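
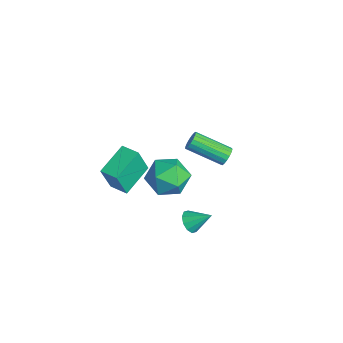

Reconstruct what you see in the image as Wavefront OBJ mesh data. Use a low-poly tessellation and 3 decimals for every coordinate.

v -0.067 1.626 0.63
v 0.287 1.613 1.038
v -0.76 0.142 1.898
v -1.113 0.154 1.49
v 0.109 1.784 1.115
v -0.938 0.313 1.975
v -0.108 1.919 1.081
v -1.155 0.448 1.941
v -0.317 1.987 0.944
v -1.363 0.516 1.804
v -0.467 1.972 0.734
v -1.514 0.501 1.595
v -0.527 1.878 0.501
v -1.573 0.406 1.361
v -0.48 1.725 0.297
v -1.527 0.254 1.158
v -0.339 1.55 0.17
v -1.386 0.079 1.03
v -0.136 1.393 0.148
v -1.182 -0.078 1.008
v 0.084 1.288 0.236
v -0.963 -0.183 1.096
v 0.269 1.261 0.414
v -0.778 -0.21 1.275
v 0.377 1.317 0.642
v -0.67 -0.154 1.503
v 0.383 1.444 0.867
v -0.664 -0.027 1.728
v 2.23 -1.695 2.638
v 3.014 -1.422 3.428
v 2.266 -3.458 3.212
v 3.05 -3.185 4.002
v 1.975 -2.801 4.104
v 1.952 -1.711 3.749
v 3.328 -3.169 2.891
v 3.305 -2.079 2.536
v 3.692 -2.332 3.584
v 2.856 -2.105 4.335
v 2.424 -2.775 2.305
v 1.588 -2.548 3.056
v 2.515 -1.28 -0.905
v 3.042 -1.64 -0.853
v 3.045 -0.4 -0.175
v 3.085 -1.405 -1.168
v 2.911 -1.122 -1.383
v 2.585 -0.9 -1.415
v 2.233 -0.823 -1.252
v 1.988 -0.921 -0.957
v 1.945 -1.156 -0.641
v 2.12 -1.438 -0.427
v 2.446 -1.661 -0.395
v 2.798 -1.738 -0.558
v -4.334 -1.719 -2.719
v -4.161 -2.285 -1.03
v -3.449 -1.181 -2.63
v -3.276 -1.747 -0.94
v -3.364 -3.213 -3.32
v -3.191 -3.779 -1.63
v -2.479 -2.675 -3.23
v -2.306 -3.241 -1.541
f 2 1 5
f 2 5 3
f 3 5 6
f 3 6 4
f 5 1 7
f 5 7 6
f 6 7 8
f 6 8 4
f 7 1 9
f 7 9 8
f 8 9 10
f 8 10 4
f 9 1 11
f 9 11 10
f 10 11 12
f 10 12 4
f 11 1 13
f 11 13 12
f 12 13 14
f 12 14 4
f 13 1 15
f 13 15 14
f 14 15 16
f 14 16 4
f 15 1 17
f 15 17 16
f 16 17 18
f 16 18 4
f 17 1 19
f 17 19 18
f 18 19 20
f 18 20 4
f 19 1 21
f 19 21 20
f 20 21 22
f 20 22 4
f 21 1 23
f 21 23 22
f 22 23 24
f 22 24 4
f 23 1 25
f 23 25 24
f 24 25 26
f 24 26 4
f 25 1 27
f 25 27 26
f 26 27 28
f 26 28 4
f 27 1 2
f 27 2 28
f 28 2 3
f 28 3 4
f 29 40 34
f 29 34 30
f 29 30 36
f 29 36 39
f 29 39 40
f 30 34 38
f 34 40 33
f 40 39 31
f 39 36 35
f 36 30 37
f 32 38 33
f 32 33 31
f 32 31 35
f 32 35 37
f 32 37 38
f 33 38 34
f 31 33 40
f 35 31 39
f 37 35 36
f 38 37 30
f 42 41 44
f 42 44 43
f 44 41 45
f 44 45 43
f 45 41 46
f 45 46 43
f 46 41 47
f 46 47 43
f 47 41 48
f 47 48 43
f 48 41 49
f 48 49 43
f 49 41 50
f 49 50 43
f 50 41 51
f 50 51 43
f 51 41 52
f 51 52 43
f 52 41 42
f 52 42 43
f 54 56 53
f 57 54 53
f 53 56 55
f 55 57 53
f 54 60 56
f 58 54 57
f 58 60 54
f 56 60 55
f 59 57 55
f 55 60 59
f 59 58 57
f 60 58 59



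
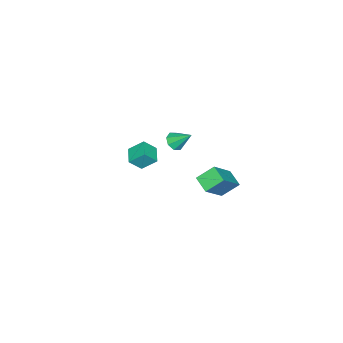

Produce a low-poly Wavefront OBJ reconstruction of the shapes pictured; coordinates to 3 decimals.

v -2.243 -4.084 -3.553
v -2.57 -3.285 -2.794
v -1.373 -3.506 -3.786
v -1.701 -2.707 -3.027
v -1.719 -4.573 -2.813
v -2.047 -3.774 -2.054
v -0.85 -3.995 -3.046
v -1.177 -3.196 -2.287
v 2.189 3.505 -0.169
v 1.741 2.692 0.204
v 1.567 4.18 0.556
v 1.119 3.368 0.929
v 3.561 3.352 1.151
v 3.113 2.54 1.524
v 2.939 4.028 1.876
v 2.491 3.215 2.249
v -0.294 -0.731 0.536
v 0.03 -1.072 0.925
v -0.346 0.231 1.424
v 0.3 -0.806 0.653
v 0.223 -0.496 0.312
v -0.157 -0.324 0.103
v -0.617 -0.39 0.147
v -0.888 -0.656 0.419
v -0.81 -0.966 0.76
v -0.43 -1.138 0.969
f 2 4 1
f 5 2 1
f 1 4 3
f 3 5 1
f 2 8 4
f 6 2 5
f 6 8 2
f 4 8 3
f 7 5 3
f 3 8 7
f 7 6 5
f 8 6 7
f 10 12 9
f 13 10 9
f 9 12 11
f 11 13 9
f 10 16 12
f 14 10 13
f 14 16 10
f 12 16 11
f 15 13 11
f 11 16 15
f 15 14 13
f 16 14 15
f 18 17 20
f 18 20 19
f 20 17 21
f 20 21 19
f 21 17 22
f 21 22 19
f 22 17 23
f 22 23 19
f 23 17 24
f 23 24 19
f 24 17 25
f 24 25 19
f 25 17 26
f 25 26 19
f 26 17 18
f 26 18 19



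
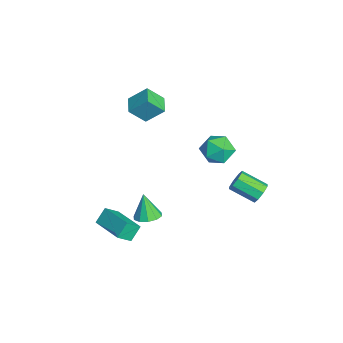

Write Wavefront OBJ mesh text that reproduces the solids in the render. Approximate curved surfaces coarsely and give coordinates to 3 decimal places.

v 3.426 4.048 0.073
v 3.927 4.094 0.588
v 3.254 2.738 1.363
v 2.754 2.692 0.847
v 3.475 4.386 0.707
v 2.802 3.03 1.481
v 2.994 4.48 0.454
v 2.322 3.124 1.228
v 2.767 4.321 -0.022
v 2.094 2.965 0.752
v 2.926 4.002 -0.443
v 2.253 2.646 0.332
v 3.378 3.71 -0.561
v 2.705 2.354 0.213
v 3.858 3.616 -0.308
v 3.186 2.26 0.466
v 4.086 3.775 0.168
v 3.413 2.419 0.942
v 0.782 -3.793 -3.192
v 1.136 -4.597 -2.435
v 2.67 -2.714 -2.927
v 3.024 -3.519 -2.17
v 1.236 -4.381 -4.03
v 1.59 -5.186 -3.273
v 3.124 -3.303 -3.765
v 3.478 -4.107 -3.008
v 3.602 -2.387 -1.11
v 4.392 -2.443 -0.862
v 3.098 -2.573 0.45
v 4.255 -1.948 -0.847
v 3.869 -1.622 -0.933
v 3.381 -1.587 -1.086
v 2.977 -1.859 -1.249
v 2.812 -2.332 -1.359
v 2.948 -2.826 -1.373
v 3.335 -3.153 -1.288
v 3.823 -3.187 -1.134
v 4.227 -2.916 -0.971
v 1.085 1.489 3.48
v 1.759 2.246 3.918
v 2.241 1.234 2.142
v 2.915 1.991 2.58
v 2.766 1.024 3.091
v 2.051 1.181 3.918
v 1.949 2.299 2.142
v 1.234 2.456 2.969
v 2.292 2.747 3.091
v 2.797 1.959 3.677
v 1.203 1.521 2.383
v 1.708 0.733 2.969
v -4.214 -2.668 2.835
v -3.98 -1.562 3.865
v -4.284 -1.66 1.768
v -4.05 -0.553 2.798
v -2.99 -2.767 2.662
v -2.756 -1.66 3.692
v -3.06 -1.758 1.595
v -2.826 -0.652 2.625
f 2 1 5
f 2 5 3
f 3 5 6
f 3 6 4
f 5 1 7
f 5 7 6
f 6 7 8
f 6 8 4
f 7 1 9
f 7 9 8
f 8 9 10
f 8 10 4
f 9 1 11
f 9 11 10
f 10 11 12
f 10 12 4
f 11 1 13
f 11 13 12
f 12 13 14
f 12 14 4
f 13 1 15
f 13 15 14
f 14 15 16
f 14 16 4
f 15 1 17
f 15 17 16
f 16 17 18
f 16 18 4
f 17 1 2
f 17 2 18
f 18 2 3
f 18 3 4
f 20 22 19
f 23 20 19
f 19 22 21
f 21 23 19
f 20 26 22
f 24 20 23
f 24 26 20
f 22 26 21
f 25 23 21
f 21 26 25
f 25 24 23
f 26 24 25
f 28 27 30
f 28 30 29
f 30 27 31
f 30 31 29
f 31 27 32
f 31 32 29
f 32 27 33
f 32 33 29
f 33 27 34
f 33 34 29
f 34 27 35
f 34 35 29
f 35 27 36
f 35 36 29
f 36 27 37
f 36 37 29
f 37 27 38
f 37 38 29
f 38 27 28
f 38 28 29
f 39 50 44
f 39 44 40
f 39 40 46
f 39 46 49
f 39 49 50
f 40 44 48
f 44 50 43
f 50 49 41
f 49 46 45
f 46 40 47
f 42 48 43
f 42 43 41
f 42 41 45
f 42 45 47
f 42 47 48
f 43 48 44
f 41 43 50
f 45 41 49
f 47 45 46
f 48 47 40
f 52 54 51
f 55 52 51
f 51 54 53
f 53 55 51
f 52 58 54
f 56 52 55
f 56 58 52
f 54 58 53
f 57 55 53
f 53 58 57
f 57 56 55
f 58 56 57



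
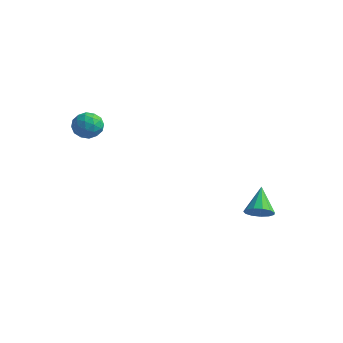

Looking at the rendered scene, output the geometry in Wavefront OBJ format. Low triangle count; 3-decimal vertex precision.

v -2.692 -3.374 0.975
v -2.364 -2.811 1.318
v -2.336 -4.109 1.842
v -2.008 -3.546 2.185
v -2.743 -3.577 2.147
v -2.963 -3.123 1.612
v -1.737 -3.797 1.548
v -1.957 -3.343 1.013
v -1.774 -3.073 1.672
v -2.396 -2.937 2.043
v -2.304 -3.983 1.117
v -2.926 -3.847 1.488
v -2.559 -3.028 1.071
v -2.141 -3.892 2.089
v -2.573 -3.91 2.067
v -2.38 -3.58 2.269
v -2.911 -3.211 1.243
v -2.718 -2.88 1.445
v -2.941 -3.331 1.932
v -1.982 -4.04 1.715
v -1.789 -3.709 1.917
v -2.32 -3.34 0.891
v -2.127 -3.01 1.093
v -1.759 -3.589 1.228
v -2.02 -2.851 1.48
v -1.811 -3.283 1.99
v -1.652 -3.43 1.616
v -1.781 -3.163 1.301
v -2.385 -2.771 1.698
v -2.176 -3.203 2.208
v -2.608 -3.221 2.185
v -2.737 -2.954 1.871
v -2.039 -2.925 1.906
v -2.524 -3.717 0.952
v -2.315 -4.149 1.462
v -1.963 -3.966 1.289
v -2.092 -3.699 0.975
v -2.889 -3.637 1.17
v -2.68 -4.069 1.68
v -2.919 -3.757 1.859
v -3.048 -3.49 1.544
v -2.661 -3.995 1.254
v 3.523 0.966 -4.002
v 4.102 0.947 -3.626
v 2.957 1.974 -3.078
v 4.155 1.223 -3.895
v 4.007 1.417 -4.198
v 3.705 1.468 -4.438
v 3.346 1.359 -4.54
v 3.043 1.125 -4.471
v 2.892 0.841 -4.252
v 2.942 0.596 -3.954
v 3.176 0.469 -3.671
v 3.52 0.499 -3.493
v 3.865 0.677 -3.476
f 1 38 17
f 38 12 41
f 17 41 6
f 38 41 17
f 1 17 13
f 17 6 18
f 13 18 2
f 17 18 13
f 1 13 22
f 13 2 23
f 22 23 8
f 13 23 22
f 1 22 34
f 22 8 37
f 34 37 11
f 22 37 34
f 1 34 38
f 34 11 42
f 38 42 12
f 34 42 38
f 2 18 29
f 18 6 32
f 29 32 10
f 18 32 29
f 6 41 19
f 41 12 40
f 19 40 5
f 41 40 19
f 12 42 39
f 42 11 35
f 39 35 3
f 42 35 39
f 11 37 36
f 37 8 24
f 36 24 7
f 37 24 36
f 8 23 28
f 23 2 25
f 28 25 9
f 23 25 28
f 4 30 16
f 30 10 31
f 16 31 5
f 30 31 16
f 4 16 14
f 16 5 15
f 14 15 3
f 16 15 14
f 4 14 21
f 14 3 20
f 21 20 7
f 14 20 21
f 4 21 26
f 21 7 27
f 26 27 9
f 21 27 26
f 4 26 30
f 26 9 33
f 30 33 10
f 26 33 30
f 5 31 19
f 31 10 32
f 19 32 6
f 31 32 19
f 3 15 39
f 15 5 40
f 39 40 12
f 15 40 39
f 7 20 36
f 20 3 35
f 36 35 11
f 20 35 36
f 9 27 28
f 27 7 24
f 28 24 8
f 27 24 28
f 10 33 29
f 33 9 25
f 29 25 2
f 33 25 29
f 44 43 46
f 44 46 45
f 46 43 47
f 46 47 45
f 47 43 48
f 47 48 45
f 48 43 49
f 48 49 45
f 49 43 50
f 49 50 45
f 50 43 51
f 50 51 45
f 51 43 52
f 51 52 45
f 52 43 53
f 52 53 45
f 53 43 54
f 53 54 45
f 54 43 55
f 54 55 45
f 55 43 44
f 55 44 45



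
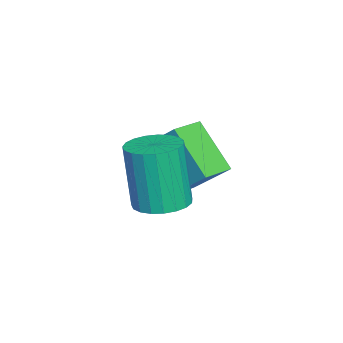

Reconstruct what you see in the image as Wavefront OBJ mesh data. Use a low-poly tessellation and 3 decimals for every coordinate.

v -3.904 2.12 -2.738
v -3.464 3.188 -1.586
v -3.098 3.094 -3.948
v -2.659 4.161 -2.797
v -3.041 1.599 -2.583
v -2.602 2.666 -1.432
v -2.236 2.572 -3.794
v -1.796 3.64 -2.642
v -0.379 2.794 -2.762
v 0.27 2.38 -2.731
v 0.008 2.113 -0.787
v -0.641 2.526 -0.818
v 0.377 2.677 -2.676
v 0.115 2.41 -0.732
v 0.354 2.994 -2.636
v 0.092 2.727 -0.692
v 0.204 3.276 -2.617
v -0.059 3.009 -0.673
v -0.047 3.475 -2.624
v -0.31 3.208 -0.68
v -0.356 3.556 -2.654
v -0.618 3.289 -0.71
v -0.668 3.505 -2.703
v -0.93 3.238 -0.759
v -0.93 3.331 -2.763
v -1.192 3.064 -0.818
v -1.097 3.064 -2.822
v -1.359 2.797 -0.878
v -1.14 2.751 -2.871
v -1.402 2.484 -0.926
v -1.051 2.445 -2.901
v -1.313 2.178 -0.956
v -0.846 2.199 -2.907
v -1.108 1.932 -0.963
v -0.56 2.056 -2.888
v -0.823 1.789 -0.944
v -0.243 2.04 -2.847
v -0.505 1.773 -0.903
v 0.051 2.155 -2.792
v -0.212 1.888 -0.848
f 2 4 1
f 5 2 1
f 1 4 3
f 3 5 1
f 2 8 4
f 6 2 5
f 6 8 2
f 4 8 3
f 7 5 3
f 3 8 7
f 7 6 5
f 8 6 7
f 10 9 13
f 10 13 11
f 11 13 14
f 11 14 12
f 13 9 15
f 13 15 14
f 14 15 16
f 14 16 12
f 15 9 17
f 15 17 16
f 16 17 18
f 16 18 12
f 17 9 19
f 17 19 18
f 18 19 20
f 18 20 12
f 19 9 21
f 19 21 20
f 20 21 22
f 20 22 12
f 21 9 23
f 21 23 22
f 22 23 24
f 22 24 12
f 23 9 25
f 23 25 24
f 24 25 26
f 24 26 12
f 25 9 27
f 25 27 26
f 26 27 28
f 26 28 12
f 27 9 29
f 27 29 28
f 28 29 30
f 28 30 12
f 29 9 31
f 29 31 30
f 30 31 32
f 30 32 12
f 31 9 33
f 31 33 32
f 32 33 34
f 32 34 12
f 33 9 35
f 33 35 34
f 34 35 36
f 34 36 12
f 35 9 37
f 35 37 36
f 36 37 38
f 36 38 12
f 37 9 39
f 37 39 38
f 38 39 40
f 38 40 12
f 39 9 10
f 39 10 40
f 40 10 11
f 40 11 12



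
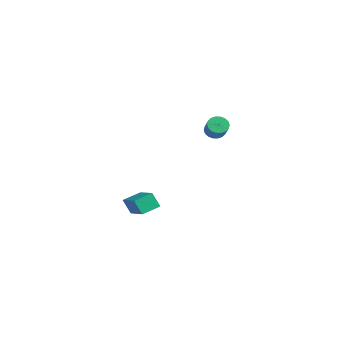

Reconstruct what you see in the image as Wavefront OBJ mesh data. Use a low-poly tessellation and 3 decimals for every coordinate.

v 1.805 -0.465 2.51
v 2.093 -0.739 2.116
v 2.823 -0.95 2.797
v 2.535 -0.675 3.19
v 2.18 -0.506 2.095
v 2.909 -0.717 2.776
v 2.192 -0.265 2.157
v 2.921 -0.476 2.838
v 2.127 -0.064 2.288
v 2.857 -0.274 2.969
v 1.999 0.059 2.464
v 2.729 -0.152 3.145
v 1.832 0.077 2.648
v 2.562 -0.133 3.329
v 1.66 -0.012 2.805
v 2.39 -0.222 3.486
v 1.517 -0.19 2.903
v 2.247 -0.401 3.584
v 1.431 -0.423 2.924
v 2.16 -0.634 3.605
v 1.419 -0.664 2.862
v 2.148 -0.875 3.543
v 1.483 -0.866 2.731
v 2.213 -1.076 3.412
v 1.611 -0.988 2.555
v 2.341 -1.199 3.236
v 1.778 -1.007 2.371
v 2.508 -1.217 3.052
v 1.95 -0.918 2.214
v 2.68 -1.128 2.895
v -3.185 -2.748 -4.909
v -3.549 -3.034 -4.034
v -3.236 -1.688 -4.584
v -3.6 -1.974 -3.709
v -1.56 -2.866 -4.271
v -1.924 -3.152 -3.396
v -1.611 -1.806 -3.946
v -1.975 -2.092 -3.071
f 2 1 5
f 2 5 3
f 3 5 6
f 3 6 4
f 5 1 7
f 5 7 6
f 6 7 8
f 6 8 4
f 7 1 9
f 7 9 8
f 8 9 10
f 8 10 4
f 9 1 11
f 9 11 10
f 10 11 12
f 10 12 4
f 11 1 13
f 11 13 12
f 12 13 14
f 12 14 4
f 13 1 15
f 13 15 14
f 14 15 16
f 14 16 4
f 15 1 17
f 15 17 16
f 16 17 18
f 16 18 4
f 17 1 19
f 17 19 18
f 18 19 20
f 18 20 4
f 19 1 21
f 19 21 20
f 20 21 22
f 20 22 4
f 21 1 23
f 21 23 22
f 22 23 24
f 22 24 4
f 23 1 25
f 23 25 24
f 24 25 26
f 24 26 4
f 25 1 27
f 25 27 26
f 26 27 28
f 26 28 4
f 27 1 29
f 27 29 28
f 28 29 30
f 28 30 4
f 29 1 2
f 29 2 30
f 30 2 3
f 30 3 4
f 32 34 31
f 35 32 31
f 31 34 33
f 33 35 31
f 32 38 34
f 36 32 35
f 36 38 32
f 34 38 33
f 37 35 33
f 33 38 37
f 37 36 35
f 38 36 37



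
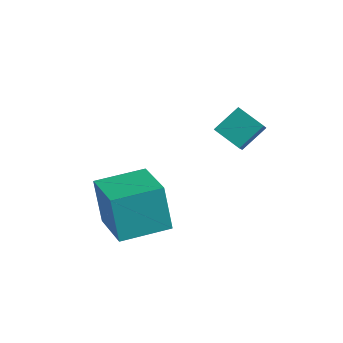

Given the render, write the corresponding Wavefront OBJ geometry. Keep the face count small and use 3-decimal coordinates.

v -3.153 -0.627 -5.065
v -3.657 -0.539 -3.111
v -2.273 1.207 -4.92
v -2.777 1.296 -2.966
v -1.263 -1.576 -4.534
v -1.767 -1.487 -2.58
v -0.383 0.259 -4.389
v -0.887 0.347 -2.435
v -1.067 3.337 -1.061
v -0.438 2.461 -0.138
v -0.821 4.357 -0.26
v -0.192 3.481 0.663
v 0.012 3.519 -1.623
v 0.641 2.643 -0.7
v 0.258 4.539 -0.822
v 0.887 3.663 0.101
f 2 4 1
f 5 2 1
f 1 4 3
f 3 5 1
f 2 8 4
f 6 2 5
f 6 8 2
f 4 8 3
f 7 5 3
f 3 8 7
f 7 6 5
f 8 6 7
f 10 12 9
f 13 10 9
f 9 12 11
f 11 13 9
f 10 16 12
f 14 10 13
f 14 16 10
f 12 16 11
f 15 13 11
f 11 16 15
f 15 14 13
f 16 14 15



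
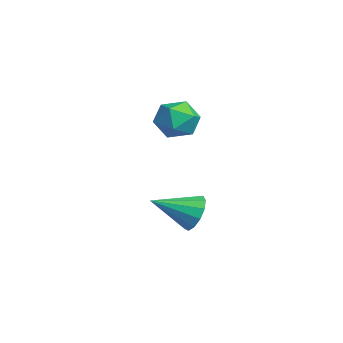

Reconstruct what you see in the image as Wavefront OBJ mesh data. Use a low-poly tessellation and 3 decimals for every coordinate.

v -3.573 2.067 0.526
v -2.914 1.7 0.82
v -4.086 0.9 0.22
v -3.427 0.533 0.514
v -3.94 0.909 1.016
v -3.623 1.629 1.205
v -3.377 0.971 -0.165
v -3.06 1.691 0.024
v -2.793 1.022 0.393
v -3.141 0.984 1.123
v -3.859 1.616 -0.083
v -4.207 1.578 0.647
v -2.848 1.702 -3.254
v -2.492 1.414 -3.823
v -2.932 0.318 -2.606
v -2.205 1.524 -3.55
v -2.122 1.691 -3.183
v -2.269 1.861 -2.839
v -2.601 1.981 -2.627
v -3.011 2.012 -2.613
v -3.369 1.944 -2.804
v -3.562 1.8 -3.137
v -3.529 1.624 -3.507
v -3.279 1.473 -3.797
v -2.893 1.395 -3.915
f 1 12 6
f 1 6 2
f 1 2 8
f 1 8 11
f 1 11 12
f 2 6 10
f 6 12 5
f 12 11 3
f 11 8 7
f 8 2 9
f 4 10 5
f 4 5 3
f 4 3 7
f 4 7 9
f 4 9 10
f 5 10 6
f 3 5 12
f 7 3 11
f 9 7 8
f 10 9 2
f 14 13 16
f 14 16 15
f 16 13 17
f 16 17 15
f 17 13 18
f 17 18 15
f 18 13 19
f 18 19 15
f 19 13 20
f 19 20 15
f 20 13 21
f 20 21 15
f 21 13 22
f 21 22 15
f 22 13 23
f 22 23 15
f 23 13 24
f 23 24 15
f 24 13 25
f 24 25 15
f 25 13 14
f 25 14 15



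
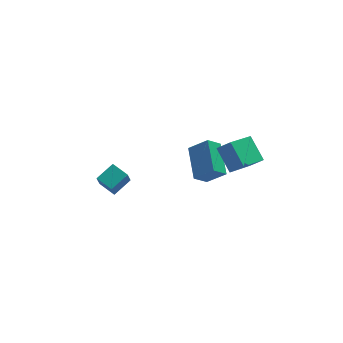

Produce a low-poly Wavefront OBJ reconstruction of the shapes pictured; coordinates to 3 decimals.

v 3.168 -1.498 0.168
v 1.753 -2.518 1.084
v 2.895 -0.321 1.058
v 1.481 -1.342 1.974
v 3.759 -1.798 0.746
v 2.345 -2.819 1.662
v 3.487 -0.622 1.636
v 2.072 -1.642 2.552
v -3.713 -1.426 -0.041
v -3.931 -1.718 0.76
v -4.197 -0.57 0.139
v -4.415 -0.861 0.94
v -2.765 -0.979 0.38
v -2.983 -1.27 1.181
v -3.249 -0.122 0.56
v -3.467 -0.414 1.361
v 0.697 -0.272 -1.325
v 1.554 -0.747 -0.47
v 0.998 1.515 -0.633
v 1.854 1.04 0.222
v 1.426 -0.14 -1.982
v 2.282 -0.615 -1.127
v 1.726 1.647 -1.29
v 2.583 1.172 -0.435
f 2 4 1
f 5 2 1
f 1 4 3
f 3 5 1
f 2 8 4
f 6 2 5
f 6 8 2
f 4 8 3
f 7 5 3
f 3 8 7
f 7 6 5
f 8 6 7
f 10 12 9
f 13 10 9
f 9 12 11
f 11 13 9
f 10 16 12
f 14 10 13
f 14 16 10
f 12 16 11
f 15 13 11
f 11 16 15
f 15 14 13
f 16 14 15
f 18 20 17
f 21 18 17
f 17 20 19
f 19 21 17
f 18 24 20
f 22 18 21
f 22 24 18
f 20 24 19
f 23 21 19
f 19 24 23
f 23 22 21
f 24 22 23



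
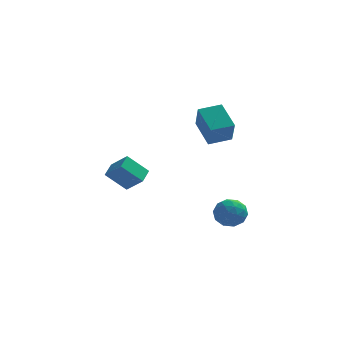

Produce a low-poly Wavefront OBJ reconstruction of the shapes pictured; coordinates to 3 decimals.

v 2.096 -1.005 -3.293
v 2.918 -0.817 -2.82
v 2.722 -2.323 -3.86
v 3.544 -2.135 -3.387
v 2.746 -2.371 -2.894
v 2.359 -1.557 -2.544
v 3.281 -1.583 -4.136
v 2.894 -0.769 -3.786
v 3.651 -1.175 -3.341
v 3.32 -1.662 -2.573
v 2.32 -1.478 -4.107
v 1.989 -1.965 -3.339
v 2.452 -0.795 -3.007
v 3.188 -2.345 -3.673
v 2.719 -2.483 -3.383
v 3.202 -2.373 -3.105
v 2.123 -1.23 -2.845
v 2.607 -1.12 -2.566
v 2.506 -2.033 -2.61
v 3.033 -2.02 -4.114
v 3.517 -1.91 -3.835
v 2.438 -0.767 -3.575
v 2.921 -0.657 -3.297
v 3.134 -1.107 -4.07
v 3.366 -0.895 -3.035
v 3.734 -1.67 -3.368
v 3.579 -1.345 -3.809
v 3.352 -0.867 -3.603
v 3.172 -1.182 -2.584
v 3.54 -1.956 -2.917
v 3.071 -2.095 -2.627
v 2.843 -1.616 -2.421
v 3.602 -1.392 -2.89
v 2.1 -1.184 -3.763
v 2.468 -1.958 -4.096
v 2.797 -1.524 -4.259
v 2.569 -1.045 -4.053
v 1.906 -1.47 -3.312
v 2.274 -2.245 -3.645
v 2.288 -2.273 -3.077
v 2.061 -1.795 -2.871
v 2.038 -1.748 -3.79
v -2.587 -1.483 -1.846
v -3.705 -1.586 -0.763
v -2.35 -0.538 -1.51
v -3.468 -0.642 -0.427
v -1.692 -2.018 -0.973
v -2.81 -2.122 0.11
v -1.455 -1.074 -0.637
v -2.573 -1.177 0.446
v 1.685 -2.402 1.939
v 1.848 -3.229 3.263
v 0.964 -1.072 2.858
v 1.127 -1.899 4.182
v 2.873 -1.881 2.118
v 3.036 -2.708 3.442
v 2.152 -0.551 3.037
v 2.315 -1.378 4.361
f 1 38 17
f 38 12 41
f 17 41 6
f 38 41 17
f 1 17 13
f 17 6 18
f 13 18 2
f 17 18 13
f 1 13 22
f 13 2 23
f 22 23 8
f 13 23 22
f 1 22 34
f 22 8 37
f 34 37 11
f 22 37 34
f 1 34 38
f 34 11 42
f 38 42 12
f 34 42 38
f 2 18 29
f 18 6 32
f 29 32 10
f 18 32 29
f 6 41 19
f 41 12 40
f 19 40 5
f 41 40 19
f 12 42 39
f 42 11 35
f 39 35 3
f 42 35 39
f 11 37 36
f 37 8 24
f 36 24 7
f 37 24 36
f 8 23 28
f 23 2 25
f 28 25 9
f 23 25 28
f 4 30 16
f 30 10 31
f 16 31 5
f 30 31 16
f 4 16 14
f 16 5 15
f 14 15 3
f 16 15 14
f 4 14 21
f 14 3 20
f 21 20 7
f 14 20 21
f 4 21 26
f 21 7 27
f 26 27 9
f 21 27 26
f 4 26 30
f 26 9 33
f 30 33 10
f 26 33 30
f 5 31 19
f 31 10 32
f 19 32 6
f 31 32 19
f 3 15 39
f 15 5 40
f 39 40 12
f 15 40 39
f 7 20 36
f 20 3 35
f 36 35 11
f 20 35 36
f 9 27 28
f 27 7 24
f 28 24 8
f 27 24 28
f 10 33 29
f 33 9 25
f 29 25 2
f 33 25 29
f 44 46 43
f 47 44 43
f 43 46 45
f 45 47 43
f 44 50 46
f 48 44 47
f 48 50 44
f 46 50 45
f 49 47 45
f 45 50 49
f 49 48 47
f 50 48 49
f 52 54 51
f 55 52 51
f 51 54 53
f 53 55 51
f 52 58 54
f 56 52 55
f 56 58 52
f 54 58 53
f 57 55 53
f 53 58 57
f 57 56 55
f 58 56 57



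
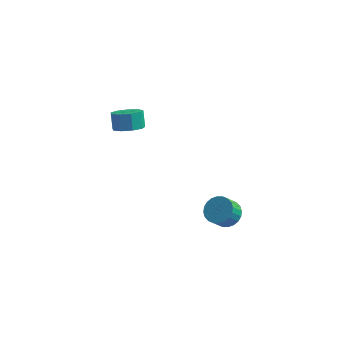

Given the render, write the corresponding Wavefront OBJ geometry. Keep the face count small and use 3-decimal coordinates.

v -1.007 -4.178 3.35
v -0.218 -4.332 3.655
v -0.464 -3.856 4.534
v -1.253 -3.702 4.23
v -0.227 -3.816 3.373
v -0.473 -3.34 4.252
v -0.601 -3.469 3.08
v -0.848 -2.993 3.96
v -1.166 -3.454 2.914
v -1.412 -2.978 3.793
v -1.655 -3.778 2.952
v -1.902 -3.302 3.831
v -1.842 -4.289 3.176
v -2.088 -3.812 4.056
v -1.637 -4.748 3.482
v -1.884 -4.272 4.361
v -1.138 -4.94 3.726
v -1.384 -4.464 4.606
v -0.577 -4.776 3.794
v -0.824 -4.3 4.674
v 4.061 -3.078 -3.537
v 4.883 -3.289 -3.349
v 4.542 -3.893 -2.535
v 3.719 -3.682 -2.723
v 4.842 -3.01 -3.16
v 4.5 -3.615 -2.345
v 4.681 -2.742 -3.028
v 4.34 -3.346 -2.214
v 4.426 -2.525 -2.974
v 4.084 -3.129 -2.159
v 4.115 -2.392 -3.005
v 3.774 -2.996 -2.191
v 3.796 -2.363 -3.118
v 3.455 -2.968 -2.303
v 3.517 -2.443 -3.294
v 3.176 -3.048 -2.48
v 3.321 -2.62 -3.507
v 2.98 -3.225 -2.693
v 3.238 -2.867 -3.725
v 2.897 -3.471 -2.911
v 3.28 -3.145 -3.915
v 2.938 -3.75 -3.1
v 3.44 -3.414 -4.046
v 3.099 -4.018 -3.232
v 3.696 -3.631 -4.101
v 3.354 -4.235 -3.286
v 4.006 -3.764 -4.069
v 3.665 -4.368 -3.255
v 4.325 -3.792 -3.957
v 3.984 -4.397 -3.142
v 4.604 -3.712 -3.78
v 4.263 -4.317 -2.966
v 4.8 -3.535 -3.567
v 4.459 -4.14 -2.753
f 2 1 5
f 2 5 3
f 3 5 6
f 3 6 4
f 5 1 7
f 5 7 6
f 6 7 8
f 6 8 4
f 7 1 9
f 7 9 8
f 8 9 10
f 8 10 4
f 9 1 11
f 9 11 10
f 10 11 12
f 10 12 4
f 11 1 13
f 11 13 12
f 12 13 14
f 12 14 4
f 13 1 15
f 13 15 14
f 14 15 16
f 14 16 4
f 15 1 17
f 15 17 16
f 16 17 18
f 16 18 4
f 17 1 19
f 17 19 18
f 18 19 20
f 18 20 4
f 19 1 2
f 19 2 20
f 20 2 3
f 20 3 4
f 22 21 25
f 22 25 23
f 23 25 26
f 23 26 24
f 25 21 27
f 25 27 26
f 26 27 28
f 26 28 24
f 27 21 29
f 27 29 28
f 28 29 30
f 28 30 24
f 29 21 31
f 29 31 30
f 30 31 32
f 30 32 24
f 31 21 33
f 31 33 32
f 32 33 34
f 32 34 24
f 33 21 35
f 33 35 34
f 34 35 36
f 34 36 24
f 35 21 37
f 35 37 36
f 36 37 38
f 36 38 24
f 37 21 39
f 37 39 38
f 38 39 40
f 38 40 24
f 39 21 41
f 39 41 40
f 40 41 42
f 40 42 24
f 41 21 43
f 41 43 42
f 42 43 44
f 42 44 24
f 43 21 45
f 43 45 44
f 44 45 46
f 44 46 24
f 45 21 47
f 45 47 46
f 46 47 48
f 46 48 24
f 47 21 49
f 47 49 48
f 48 49 50
f 48 50 24
f 49 21 51
f 49 51 50
f 50 51 52
f 50 52 24
f 51 21 53
f 51 53 52
f 52 53 54
f 52 54 24
f 53 21 22
f 53 22 54
f 54 22 23
f 54 23 24



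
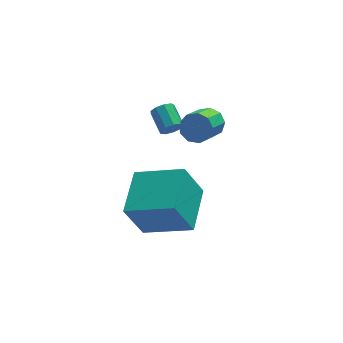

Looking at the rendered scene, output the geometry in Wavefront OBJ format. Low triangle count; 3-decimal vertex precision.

v -0.361 -0.149 1.398
v -0.012 -0.226 1.749
v -0.211 0.712 2.152
v -0.559 0.789 1.802
v 0.129 -0.078 1.474
v -0.07 0.86 1.878
v 0.041 0.037 1.165
v -0.158 0.975 1.568
v -0.235 0.065 0.964
v -0.434 1.002 1.368
v -0.569 -0.007 0.966
v -0.768 0.93 1.37
v -0.806 -0.145 1.171
v -1.005 0.792 1.575
v -0.834 -0.285 1.482
v -1.033 0.652 1.886
v -0.641 -0.361 1.753
v -0.84 0.576 2.157
v -0.316 -0.338 1.859
v -0.515 0.6 2.263
v -2.227 -4.211 -0.558
v -2.947 -4.244 1.014
v -1.502 -2.417 -0.188
v -2.222 -2.45 1.385
v -0.498 -5.07 0.215
v -1.218 -5.103 1.788
v 0.227 -3.276 0.586
v -0.493 -3.309 2.158
v 1.248 0.712 0.633
v 1.743 0.763 1.111
v 1.027 -0.3 1.965
v 0.532 -0.352 1.487
v 1.396 1.07 1.204
v 0.681 0.007 2.058
v 0.981 1.209 1.029
v 0.265 0.146 1.883
v 0.69 1.116 0.669
v -0.026 0.053 1.523
v 0.66 0.833 0.292
v -0.055 -0.23 1.146
v 0.906 0.494 0.075
v 0.19 -0.569 0.929
v 1.311 0.256 0.119
v 0.595 -0.807 0.973
v 1.687 0.231 0.403
v 0.971 -0.832 1.257
v 1.857 0.431 0.795
v 1.141 -0.632 1.649
f 2 1 5
f 2 5 3
f 3 5 6
f 3 6 4
f 5 1 7
f 5 7 6
f 6 7 8
f 6 8 4
f 7 1 9
f 7 9 8
f 8 9 10
f 8 10 4
f 9 1 11
f 9 11 10
f 10 11 12
f 10 12 4
f 11 1 13
f 11 13 12
f 12 13 14
f 12 14 4
f 13 1 15
f 13 15 14
f 14 15 16
f 14 16 4
f 15 1 17
f 15 17 16
f 16 17 18
f 16 18 4
f 17 1 19
f 17 19 18
f 18 19 20
f 18 20 4
f 19 1 2
f 19 2 20
f 20 2 3
f 20 3 4
f 22 24 21
f 25 22 21
f 21 24 23
f 23 25 21
f 22 28 24
f 26 22 25
f 26 28 22
f 24 28 23
f 27 25 23
f 23 28 27
f 27 26 25
f 28 26 27
f 30 29 33
f 30 33 31
f 31 33 34
f 31 34 32
f 33 29 35
f 33 35 34
f 34 35 36
f 34 36 32
f 35 29 37
f 35 37 36
f 36 37 38
f 36 38 32
f 37 29 39
f 37 39 38
f 38 39 40
f 38 40 32
f 39 29 41
f 39 41 40
f 40 41 42
f 40 42 32
f 41 29 43
f 41 43 42
f 42 43 44
f 42 44 32
f 43 29 45
f 43 45 44
f 44 45 46
f 44 46 32
f 45 29 47
f 45 47 46
f 46 47 48
f 46 48 32
f 47 29 30
f 47 30 48
f 48 30 31
f 48 31 32



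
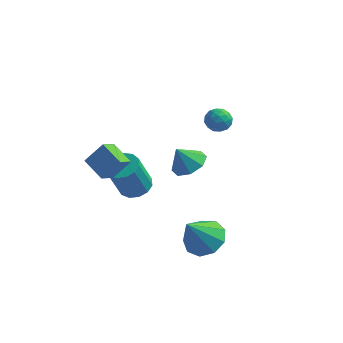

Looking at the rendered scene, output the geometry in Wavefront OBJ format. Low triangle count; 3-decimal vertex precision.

v 2.044 -3.079 -3.864
v 2.892 -2.645 -3.334
v 1.516 -4.061 -2.216
v 2.294 -2.205 -3.263
v 1.58 -2.174 -3.473
v 1.082 -2.566 -3.867
v 1.035 -3.198 -4.259
v 1.46 -3.775 -4.466
v 2.158 -4.026 -4.392
v 2.803 -3.834 -4.071
v 3.093 -3.288 -3.653
v -2.773 -2.441 -1.41
v -2.969 -3.285 -0.873
v -3.871 -1.854 -0.889
v -4.068 -2.698 -0.352
v -2.032 -1.962 -0.388
v -2.229 -2.806 0.149
v -3.131 -1.375 0.133
v -3.327 -2.219 0.67
v -2.887 0.587 -4.312
v -2.092 0.21 -4.305
v -2.458 -0.524 -2.361
v -3.253 -0.147 -2.368
v -2.032 0.666 -4.121
v -2.397 -0.068 -2.177
v -2.243 1.098 -3.998
v -2.609 0.364 -2.054
v -2.659 1.367 -3.975
v -3.024 0.633 -2.031
v -3.147 1.389 -4.058
v -3.513 0.655 -2.114
v -3.553 1.156 -4.223
v -3.918 0.422 -2.278
v -3.747 0.742 -4.415
v -4.113 0.008 -2.471
v -3.669 0.279 -4.575
v -4.034 -0.455 -2.631
v -3.342 -0.086 -4.651
v -3.707 -0.82 -2.707
v -2.871 -0.237 -4.62
v -3.236 -0.971 -2.676
v -2.405 -0.127 -4.491
v -2.77 -0.861 -2.547
v -0.266 3.182 -0.262
v 0.217 3.446 0.227
v 0.623 2.974 -1.027
v 1.106 3.238 -0.538
v 0.762 2.599 -0.409
v 0.213 2.728 0.064
v 0.627 3.692 -0.864
v 0.078 3.821 -0.391
v 0.769 3.761 -0.145
v 0.852 3.085 0.136
v -0.012 3.335 -0.936
v 0.071 2.659 -0.655
v -0.102 3.332 0.05
v 0.942 3.088 -0.85
v 0.74 2.713 -0.774
v 1.024 2.867 -0.487
v -0.105 2.911 -0.046
v 0.179 3.065 0.241
v 0.499 2.568 -0.133
v 0.661 3.355 -1.041
v 0.945 3.509 -0.754
v -0.184 3.553 -0.313
v 0.1 3.707 -0.026
v 0.341 3.852 -0.667
v 0.506 3.672 0.119
v 1.028 3.55 -0.331
v 0.747 3.817 -0.522
v 0.424 3.892 -0.244
v 0.555 3.275 0.284
v 1.077 3.153 -0.166
v 0.875 2.778 -0.09
v 0.553 2.853 0.188
v 0.879 3.46 0.065
v -0.237 3.267 -0.634
v 0.285 3.145 -1.084
v 0.287 3.567 -0.988
v -0.035 3.642 -0.71
v -0.188 2.87 -0.469
v 0.334 2.748 -0.919
v 0.416 2.528 -0.556
v 0.093 2.603 -0.278
v -0.039 2.96 -0.865
v 0.772 -1.738 0.12
v 1.567 -2.102 0.436
v 0.228 -2.002 1.18
v 1.509 -1.407 0.581
v 1.02 -0.906 0.455
v 0.385 -0.892 0.133
v -0.023 -1.373 -0.196
v 0.034 -2.068 -0.34
v 0.524 -2.569 -0.215
v 1.158 -2.583 0.107
f 2 1 4
f 2 4 3
f 4 1 5
f 4 5 3
f 5 1 6
f 5 6 3
f 6 1 7
f 6 7 3
f 7 1 8
f 7 8 3
f 8 1 9
f 8 9 3
f 9 1 10
f 9 10 3
f 10 1 11
f 10 11 3
f 11 1 2
f 11 2 3
f 13 15 12
f 16 13 12
f 12 15 14
f 14 16 12
f 13 19 15
f 17 13 16
f 17 19 13
f 15 19 14
f 18 16 14
f 14 19 18
f 18 17 16
f 19 17 18
f 21 20 24
f 21 24 22
f 22 24 25
f 22 25 23
f 24 20 26
f 24 26 25
f 25 26 27
f 25 27 23
f 26 20 28
f 26 28 27
f 27 28 29
f 27 29 23
f 28 20 30
f 28 30 29
f 29 30 31
f 29 31 23
f 30 20 32
f 30 32 31
f 31 32 33
f 31 33 23
f 32 20 34
f 32 34 33
f 33 34 35
f 33 35 23
f 34 20 36
f 34 36 35
f 35 36 37
f 35 37 23
f 36 20 38
f 36 38 37
f 37 38 39
f 37 39 23
f 38 20 40
f 38 40 39
f 39 40 41
f 39 41 23
f 40 20 42
f 40 42 41
f 41 42 43
f 41 43 23
f 42 20 21
f 42 21 43
f 43 21 22
f 43 22 23
f 44 81 60
f 81 55 84
f 60 84 49
f 81 84 60
f 44 60 56
f 60 49 61
f 56 61 45
f 60 61 56
f 44 56 65
f 56 45 66
f 65 66 51
f 56 66 65
f 44 65 77
f 65 51 80
f 77 80 54
f 65 80 77
f 44 77 81
f 77 54 85
f 81 85 55
f 77 85 81
f 45 61 72
f 61 49 75
f 72 75 53
f 61 75 72
f 49 84 62
f 84 55 83
f 62 83 48
f 84 83 62
f 55 85 82
f 85 54 78
f 82 78 46
f 85 78 82
f 54 80 79
f 80 51 67
f 79 67 50
f 80 67 79
f 51 66 71
f 66 45 68
f 71 68 52
f 66 68 71
f 47 73 59
f 73 53 74
f 59 74 48
f 73 74 59
f 47 59 57
f 59 48 58
f 57 58 46
f 59 58 57
f 47 57 64
f 57 46 63
f 64 63 50
f 57 63 64
f 47 64 69
f 64 50 70
f 69 70 52
f 64 70 69
f 47 69 73
f 69 52 76
f 73 76 53
f 69 76 73
f 48 74 62
f 74 53 75
f 62 75 49
f 74 75 62
f 46 58 82
f 58 48 83
f 82 83 55
f 58 83 82
f 50 63 79
f 63 46 78
f 79 78 54
f 63 78 79
f 52 70 71
f 70 50 67
f 71 67 51
f 70 67 71
f 53 76 72
f 76 52 68
f 72 68 45
f 76 68 72
f 87 86 89
f 87 89 88
f 89 86 90
f 89 90 88
f 90 86 91
f 90 91 88
f 91 86 92
f 91 92 88
f 92 86 93
f 92 93 88
f 93 86 94
f 93 94 88
f 94 86 95
f 94 95 88
f 95 86 87
f 95 87 88



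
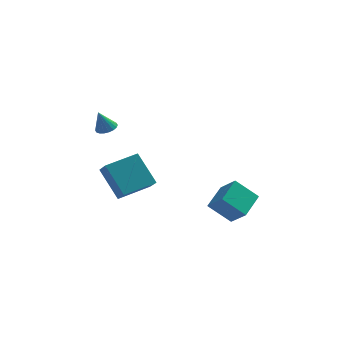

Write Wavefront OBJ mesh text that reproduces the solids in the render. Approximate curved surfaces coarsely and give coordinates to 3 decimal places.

v -3.123 0.229 3.11
v -2.854 0.68 3.273
v -3.477 0.051 4.19
v -3.075 0.767 3.214
v -3.306 0.747 3.136
v -3.501 0.624 3.052
v -3.621 0.424 2.979
v -3.642 0.184 2.933
v -3.56 -0.046 2.922
v -3.392 -0.222 2.948
v -3.171 -0.309 3.006
v -2.94 -0.289 3.085
v -2.745 -0.167 3.169
v -2.626 0.034 3.241
v -2.604 0.274 3.287
v -2.686 0.504 3.299
v -2.612 0.029 -1.548
v -2.242 -0.819 -0.799
v -3.562 0.904 -0.088
v -3.192 0.057 0.661
v -1.168 0.983 -1.181
v -0.798 0.136 -0.432
v -2.118 1.859 0.279
v -1.748 1.011 1.028
v 2.853 -3.41 -0.868
v 1.777 -3.338 0.072
v 3.39 -2.156 -0.349
v 2.315 -2.084 0.591
v 3.525 -4.036 -0.051
v 2.45 -3.964 0.889
v 4.063 -2.782 0.468
v 2.987 -2.71 1.408
f 2 1 4
f 2 4 3
f 4 1 5
f 4 5 3
f 5 1 6
f 5 6 3
f 6 1 7
f 6 7 3
f 7 1 8
f 7 8 3
f 8 1 9
f 8 9 3
f 9 1 10
f 9 10 3
f 10 1 11
f 10 11 3
f 11 1 12
f 11 12 3
f 12 1 13
f 12 13 3
f 13 1 14
f 13 14 3
f 14 1 15
f 14 15 3
f 15 1 16
f 15 16 3
f 16 1 2
f 16 2 3
f 18 20 17
f 21 18 17
f 17 20 19
f 19 21 17
f 18 24 20
f 22 18 21
f 22 24 18
f 20 24 19
f 23 21 19
f 19 24 23
f 23 22 21
f 24 22 23
f 26 28 25
f 29 26 25
f 25 28 27
f 27 29 25
f 26 32 28
f 30 26 29
f 30 32 26
f 28 32 27
f 31 29 27
f 27 32 31
f 31 30 29
f 32 30 31



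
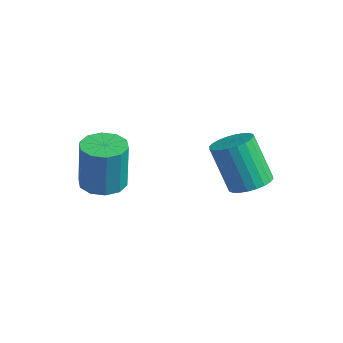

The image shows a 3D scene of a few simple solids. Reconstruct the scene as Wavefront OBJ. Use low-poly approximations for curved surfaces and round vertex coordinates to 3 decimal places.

v 3.58 -0.382 2.695
v 4.045 -0.631 2.91
v 3.426 -0.727 4.14
v 2.96 -0.478 3.925
v 4.089 -0.417 2.949
v 3.47 -0.512 4.179
v 4.055 -0.197 2.949
v 3.436 -0.292 4.179
v 3.949 -0.005 2.91
v 3.33 -0.101 4.14
v 3.787 0.129 2.839
v 3.167 0.034 4.069
v 3.593 0.185 2.746
v 2.973 0.09 3.975
v 3.397 0.155 2.645
v 2.778 0.06 3.874
v 3.229 0.043 2.552
v 2.61 -0.052 3.781
v 3.114 -0.133 2.48
v 2.495 -0.229 3.71
v 3.07 -0.348 2.441
v 2.451 -0.443 3.671
v 3.104 -0.568 2.441
v 2.485 -0.663 3.671
v 3.21 -0.759 2.48
v 2.591 -0.855 3.71
v 3.373 -0.894 2.551
v 2.753 -0.989 3.781
v 3.567 -0.95 2.645
v 2.947 -1.045 3.874
v 3.762 -0.92 2.746
v 3.143 -1.015 3.975
v 3.93 -0.808 2.839
v 3.311 -0.903 4.068
v 1.476 -3.221 2.916
v 2.064 -3.182 2.894
v 2.112 -3.159 4.263
v 1.524 -3.199 4.284
v 1.929 -2.843 2.893
v 1.977 -2.821 4.262
v 1.62 -2.649 2.901
v 1.668 -2.627 4.27
v 1.256 -2.674 2.914
v 1.304 -2.651 4.283
v 0.977 -2.907 2.928
v 1.025 -2.885 4.297
v 0.888 -3.261 2.937
v 0.936 -3.238 4.306
v 1.023 -3.599 2.938
v 1.071 -3.577 4.307
v 1.332 -3.793 2.93
v 1.38 -3.771 4.299
v 1.696 -3.769 2.917
v 1.744 -3.746 4.286
v 1.975 -3.535 2.903
v 2.023 -3.513 4.272
f 2 1 5
f 2 5 3
f 3 5 6
f 3 6 4
f 5 1 7
f 5 7 6
f 6 7 8
f 6 8 4
f 7 1 9
f 7 9 8
f 8 9 10
f 8 10 4
f 9 1 11
f 9 11 10
f 10 11 12
f 10 12 4
f 11 1 13
f 11 13 12
f 12 13 14
f 12 14 4
f 13 1 15
f 13 15 14
f 14 15 16
f 14 16 4
f 15 1 17
f 15 17 16
f 16 17 18
f 16 18 4
f 17 1 19
f 17 19 18
f 18 19 20
f 18 20 4
f 19 1 21
f 19 21 20
f 20 21 22
f 20 22 4
f 21 1 23
f 21 23 22
f 22 23 24
f 22 24 4
f 23 1 25
f 23 25 24
f 24 25 26
f 24 26 4
f 25 1 27
f 25 27 26
f 26 27 28
f 26 28 4
f 27 1 29
f 27 29 28
f 28 29 30
f 28 30 4
f 29 1 31
f 29 31 30
f 30 31 32
f 30 32 4
f 31 1 33
f 31 33 32
f 32 33 34
f 32 34 4
f 33 1 2
f 33 2 34
f 34 2 3
f 34 3 4
f 36 35 39
f 36 39 37
f 37 39 40
f 37 40 38
f 39 35 41
f 39 41 40
f 40 41 42
f 40 42 38
f 41 35 43
f 41 43 42
f 42 43 44
f 42 44 38
f 43 35 45
f 43 45 44
f 44 45 46
f 44 46 38
f 45 35 47
f 45 47 46
f 46 47 48
f 46 48 38
f 47 35 49
f 47 49 48
f 48 49 50
f 48 50 38
f 49 35 51
f 49 51 50
f 50 51 52
f 50 52 38
f 51 35 53
f 51 53 52
f 52 53 54
f 52 54 38
f 53 35 55
f 53 55 54
f 54 55 56
f 54 56 38
f 55 35 36
f 55 36 56
f 56 36 37
f 56 37 38



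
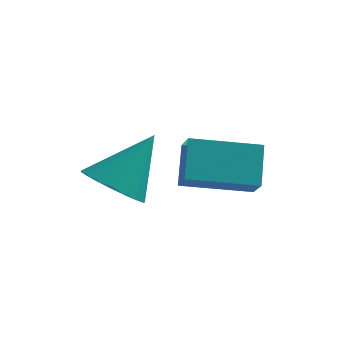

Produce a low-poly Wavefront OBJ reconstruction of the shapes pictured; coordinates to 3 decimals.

v -2.542 -1.06 2.144
v -1.638 -1.58 2.029
v -1.718 -0 3.836
v -1.573 -1.229 1.777
v -1.676 -0.848 1.589
v -1.929 -0.505 1.497
v -2.288 -0.257 1.517
v -2.691 -0.148 1.645
v -3.068 -0.196 1.86
v -3.354 -0.394 2.123
v -3.5 -0.707 2.39
v -3.481 -1.081 2.615
v -3.299 -1.451 2.758
v -2.986 -1.754 2.795
v -2.597 -1.936 2.719
v -2.198 -1.967 2.544
v -1.859 -1.841 2.3
v -1.338 0.831 1.561
v -0.872 0.138 2.198
v -1.579 1.755 2.744
v -1.113 1.062 3.38
v 0.593 1.798 1.2
v 1.059 1.105 1.836
v 0.352 2.722 2.382
v 0.818 2.029 3.019
f 2 1 4
f 2 4 3
f 4 1 5
f 4 5 3
f 5 1 6
f 5 6 3
f 6 1 7
f 6 7 3
f 7 1 8
f 7 8 3
f 8 1 9
f 8 9 3
f 9 1 10
f 9 10 3
f 10 1 11
f 10 11 3
f 11 1 12
f 11 12 3
f 12 1 13
f 12 13 3
f 13 1 14
f 13 14 3
f 14 1 15
f 14 15 3
f 15 1 16
f 15 16 3
f 16 1 17
f 16 17 3
f 17 1 2
f 17 2 3
f 19 21 18
f 22 19 18
f 18 21 20
f 20 22 18
f 19 25 21
f 23 19 22
f 23 25 19
f 21 25 20
f 24 22 20
f 20 25 24
f 24 23 22
f 25 23 24



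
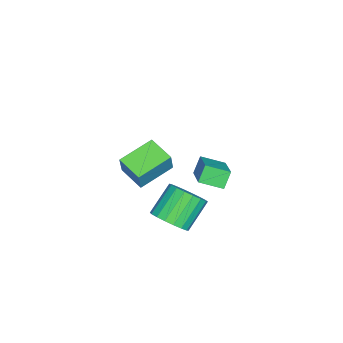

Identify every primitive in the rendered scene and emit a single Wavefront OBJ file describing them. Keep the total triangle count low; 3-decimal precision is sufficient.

v -2.809 -3.993 -2.532
v -2.23 -3.889 -1.217
v -2.06 -2.706 -2.963
v -1.481 -2.603 -1.649
v -1.199 -5.137 -3.151
v -0.62 -5.034 -1.837
v -0.45 -3.851 -3.583
v 0.129 -3.747 -2.268
v 2.739 1.537 2.493
v 3.041 0.406 2.901
v 4.427 2.328 3.44
v 4.728 1.196 3.847
v 3.272 1.384 1.673
v 3.573 0.252 2.08
v 4.959 2.174 2.619
v 5.261 1.043 3.027
v 3.932 -0.816 -1.593
v 4.682 -0.771 -0.874
v 3.418 -0.239 0.412
v 2.668 -0.284 -0.307
v 4.683 -0.343 -1.051
v 3.419 0.189 0.235
v 4.535 -0.009 -1.335
v 3.271 0.523 -0.049
v 4.267 0.165 -1.67
v 3.004 0.698 -0.384
v 3.933 0.145 -1.99
v 2.67 0.678 -0.704
v 3.599 -0.065 -2.231
v 2.335 0.467 -0.945
v 3.331 -0.425 -2.346
v 2.067 0.108 -1.06
v 3.182 -0.861 -2.312
v 1.918 -0.329 -1.026
v 3.181 -1.289 -2.135
v 1.917 -0.757 -0.849
v 3.329 -1.623 -1.851
v 2.065 -1.091 -0.565
v 3.596 -1.798 -1.516
v 2.333 -1.265 -0.23
v 3.93 -1.778 -1.196
v 2.667 -1.245 0.09
v 4.265 -1.567 -0.955
v 3.001 -1.035 0.331
v 4.533 -1.208 -0.84
v 3.269 -0.675 0.446
f 2 4 1
f 5 2 1
f 1 4 3
f 3 5 1
f 2 8 4
f 6 2 5
f 6 8 2
f 4 8 3
f 7 5 3
f 3 8 7
f 7 6 5
f 8 6 7
f 10 12 9
f 13 10 9
f 9 12 11
f 11 13 9
f 10 16 12
f 14 10 13
f 14 16 10
f 12 16 11
f 15 13 11
f 11 16 15
f 15 14 13
f 16 14 15
f 18 17 21
f 18 21 19
f 19 21 22
f 19 22 20
f 21 17 23
f 21 23 22
f 22 23 24
f 22 24 20
f 23 17 25
f 23 25 24
f 24 25 26
f 24 26 20
f 25 17 27
f 25 27 26
f 26 27 28
f 26 28 20
f 27 17 29
f 27 29 28
f 28 29 30
f 28 30 20
f 29 17 31
f 29 31 30
f 30 31 32
f 30 32 20
f 31 17 33
f 31 33 32
f 32 33 34
f 32 34 20
f 33 17 35
f 33 35 34
f 34 35 36
f 34 36 20
f 35 17 37
f 35 37 36
f 36 37 38
f 36 38 20
f 37 17 39
f 37 39 38
f 38 39 40
f 38 40 20
f 39 17 41
f 39 41 40
f 40 41 42
f 40 42 20
f 41 17 43
f 41 43 42
f 42 43 44
f 42 44 20
f 43 17 45
f 43 45 44
f 44 45 46
f 44 46 20
f 45 17 18
f 45 18 46
f 46 18 19
f 46 19 20



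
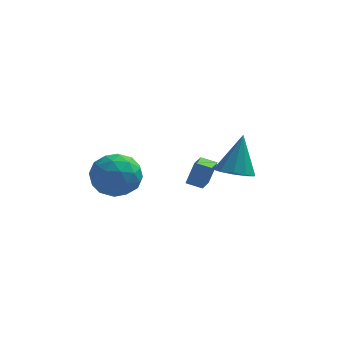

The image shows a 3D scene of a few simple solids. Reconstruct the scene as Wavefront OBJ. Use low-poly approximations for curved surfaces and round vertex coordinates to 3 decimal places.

v -3.71 -3.114 0.435
v -2.498 -2.88 0.226
v -3.202 -4.6 1.714
v -1.99 -4.366 1.505
v -2.688 -3.538 2.132
v -3.002 -2.62 1.342
v -2.698 -4.86 0.598
v -3.012 -3.942 -0.192
v -1.873 -3.959 0.327
v -1.867 -3.142 1.274
v -3.833 -4.338 0.666
v -3.827 -3.521 1.613
v -3.149 -2.867 0.219
v -2.551 -4.613 1.721
v -2.962 -4.127 2.09
v -2.25 -3.989 1.967
v -3.445 -2.714 0.874
v -2.733 -2.576 0.751
v -2.845 -2.963 1.871
v -2.967 -4.904 1.189
v -2.255 -4.766 1.066
v -3.45 -3.491 -0.027
v -2.738 -3.353 -0.15
v -2.855 -4.517 0.069
v -2.069 -3.363 0.155
v -1.77 -4.237 0.906
v -2.186 -4.527 0.374
v -2.371 -3.988 -0.091
v -2.066 -2.883 0.712
v -1.767 -3.756 1.463
v -2.177 -3.27 1.832
v -2.362 -2.73 1.367
v -1.698 -3.517 0.771
v -3.933 -3.724 0.477
v -3.634 -4.597 1.228
v -3.338 -4.75 0.573
v -3.523 -4.21 0.108
v -3.93 -3.243 1.034
v -3.631 -4.117 1.785
v -3.329 -3.492 2.031
v -3.514 -2.953 1.566
v -4.002 -3.963 1.169
v 2.286 -3.299 1.103
v 3.192 -3.107 0.852
v 2.634 -2.461 2.997
v 2.859 -2.639 0.706
v 2.306 -2.423 0.712
v 1.746 -2.541 0.867
v 1.392 -2.95 1.113
v 1.38 -3.491 1.354
v 1.714 -3.959 1.5
v 2.266 -4.175 1.494
v 2.827 -4.057 1.339
v 3.18 -3.648 1.094
v -0.102 0.914 -2.246
v 0.292 1.237 -1.05
v 0.106 2.329 -2.697
v 0.5 2.652 -1.501
v 0.7 0.728 -2.459
v 1.094 1.051 -1.263
v 0.908 2.143 -2.91
v 1.302 2.466 -1.714
f 1 38 17
f 38 12 41
f 17 41 6
f 38 41 17
f 1 17 13
f 17 6 18
f 13 18 2
f 17 18 13
f 1 13 22
f 13 2 23
f 22 23 8
f 13 23 22
f 1 22 34
f 22 8 37
f 34 37 11
f 22 37 34
f 1 34 38
f 34 11 42
f 38 42 12
f 34 42 38
f 2 18 29
f 18 6 32
f 29 32 10
f 18 32 29
f 6 41 19
f 41 12 40
f 19 40 5
f 41 40 19
f 12 42 39
f 42 11 35
f 39 35 3
f 42 35 39
f 11 37 36
f 37 8 24
f 36 24 7
f 37 24 36
f 8 23 28
f 23 2 25
f 28 25 9
f 23 25 28
f 4 30 16
f 30 10 31
f 16 31 5
f 30 31 16
f 4 16 14
f 16 5 15
f 14 15 3
f 16 15 14
f 4 14 21
f 14 3 20
f 21 20 7
f 14 20 21
f 4 21 26
f 21 7 27
f 26 27 9
f 21 27 26
f 4 26 30
f 26 9 33
f 30 33 10
f 26 33 30
f 5 31 19
f 31 10 32
f 19 32 6
f 31 32 19
f 3 15 39
f 15 5 40
f 39 40 12
f 15 40 39
f 7 20 36
f 20 3 35
f 36 35 11
f 20 35 36
f 9 27 28
f 27 7 24
f 28 24 8
f 27 24 28
f 10 33 29
f 33 9 25
f 29 25 2
f 33 25 29
f 44 43 46
f 44 46 45
f 46 43 47
f 46 47 45
f 47 43 48
f 47 48 45
f 48 43 49
f 48 49 45
f 49 43 50
f 49 50 45
f 50 43 51
f 50 51 45
f 51 43 52
f 51 52 45
f 52 43 53
f 52 53 45
f 53 43 54
f 53 54 45
f 54 43 44
f 54 44 45
f 56 58 55
f 59 56 55
f 55 58 57
f 57 59 55
f 56 62 58
f 60 56 59
f 60 62 56
f 58 62 57
f 61 59 57
f 57 62 61
f 61 60 59
f 62 60 61



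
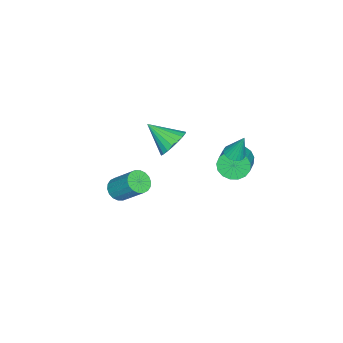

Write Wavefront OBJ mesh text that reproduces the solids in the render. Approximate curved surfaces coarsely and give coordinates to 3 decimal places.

v -4.015 1.335 -1.789
v -3.565 0.882 -2.493
v -2.255 1.192 -1.855
v -2.705 1.645 -1.151
v -3.595 1.311 -2.641
v -2.285 1.621 -2.003
v -3.721 1.745 -2.594
v -2.41 2.055 -1.956
v -3.914 2.086 -2.362
v -2.603 2.396 -1.724
v -4.13 2.254 -1.999
v -2.82 2.564 -1.362
v -4.32 2.212 -1.589
v -3.01 2.522 -0.951
v -4.44 1.969 -1.224
v -3.13 2.279 -0.586
v -4.463 1.581 -0.988
v -3.153 1.891 -0.35
v -4.383 1.136 -0.936
v -3.073 1.446 -0.298
v -4.219 0.737 -1.079
v -2.909 1.047 -0.442
v -4.008 0.475 -1.385
v -2.698 0.785 -0.747
v -3.799 0.41 -1.784
v -2.488 0.72 -1.146
v -3.639 0.557 -2.183
v -2.329 0.867 -1.545
v -3.899 -2.473 -1.798
v -3.09 -2.128 -1.224
v -3.981 -4.107 -0.702
v -3.432 -1.965 -1.007
v -3.854 -1.89 -0.926
v -4.285 -1.915 -0.997
v -4.648 -2.037 -1.206
v -4.882 -2.234 -1.517
v -4.946 -2.473 -1.878
v -4.828 -2.711 -2.224
v -4.55 -2.909 -2.497
v -4.16 -3.03 -2.649
v -3.724 -3.056 -2.654
v -3.318 -2.981 -2.511
v -3.013 -2.817 -2.245
v -2.861 -2.595 -1.902
v -2.888 -2.351 -1.54
v -3.042 1.542 -0.347
v -2.43 1.401 -0.298
v -3.038 2.098 1.207
v -2.419 1.632 -0.38
v -2.503 1.849 -0.458
v -2.669 2.02 -0.519
v -2.892 2.118 -0.553
v -3.138 2.128 -0.556
v -3.369 2.049 -0.527
v -3.55 1.893 -0.471
v -3.654 1.683 -0.396
v -3.665 1.452 -0.313
v -3.58 1.235 -0.235
v -3.414 1.064 -0.175
v -3.192 0.966 -0.14
v -2.946 0.956 -0.137
v -2.715 1.035 -0.166
v -2.534 1.191 -0.222
v 3.082 -2.474 0.325
v 3.696 -2.246 0.002
v 3.951 -0.938 1.412
v 3.338 -1.166 1.735
v 3.469 -2.056 -0.132
v 3.724 -0.749 1.278
v 3.165 -1.95 -0.176
v 3.421 -0.642 1.234
v 2.845 -1.947 -0.121
v 3.1 -0.639 1.289
v 2.572 -2.048 0.023
v 2.827 -0.741 1.433
v 2.4 -2.234 0.226
v 2.655 -0.926 1.636
v 2.363 -2.467 0.449
v 2.618 -1.16 1.859
v 2.469 -2.702 0.648
v 2.724 -1.394 2.058
v 2.696 -2.891 0.782
v 2.951 -1.584 2.192
v 2.999 -2.998 0.826
v 3.255 -1.69 2.236
v 3.32 -3.001 0.771
v 3.575 -1.693 2.181
v 3.593 -2.899 0.627
v 3.848 -1.592 2.037
v 3.765 -2.714 0.424
v 4.02 -1.406 1.834
v 3.802 -2.48 0.201
v 4.057 -1.173 1.611
f 2 1 5
f 2 5 3
f 3 5 6
f 3 6 4
f 5 1 7
f 5 7 6
f 6 7 8
f 6 8 4
f 7 1 9
f 7 9 8
f 8 9 10
f 8 10 4
f 9 1 11
f 9 11 10
f 10 11 12
f 10 12 4
f 11 1 13
f 11 13 12
f 12 13 14
f 12 14 4
f 13 1 15
f 13 15 14
f 14 15 16
f 14 16 4
f 15 1 17
f 15 17 16
f 16 17 18
f 16 18 4
f 17 1 19
f 17 19 18
f 18 19 20
f 18 20 4
f 19 1 21
f 19 21 20
f 20 21 22
f 20 22 4
f 21 1 23
f 21 23 22
f 22 23 24
f 22 24 4
f 23 1 25
f 23 25 24
f 24 25 26
f 24 26 4
f 25 1 27
f 25 27 26
f 26 27 28
f 26 28 4
f 27 1 2
f 27 2 28
f 28 2 3
f 28 3 4
f 30 29 32
f 30 32 31
f 32 29 33
f 32 33 31
f 33 29 34
f 33 34 31
f 34 29 35
f 34 35 31
f 35 29 36
f 35 36 31
f 36 29 37
f 36 37 31
f 37 29 38
f 37 38 31
f 38 29 39
f 38 39 31
f 39 29 40
f 39 40 31
f 40 29 41
f 40 41 31
f 41 29 42
f 41 42 31
f 42 29 43
f 42 43 31
f 43 29 44
f 43 44 31
f 44 29 45
f 44 45 31
f 45 29 30
f 45 30 31
f 47 46 49
f 47 49 48
f 49 46 50
f 49 50 48
f 50 46 51
f 50 51 48
f 51 46 52
f 51 52 48
f 52 46 53
f 52 53 48
f 53 46 54
f 53 54 48
f 54 46 55
f 54 55 48
f 55 46 56
f 55 56 48
f 56 46 57
f 56 57 48
f 57 46 58
f 57 58 48
f 58 46 59
f 58 59 48
f 59 46 60
f 59 60 48
f 60 46 61
f 60 61 48
f 61 46 62
f 61 62 48
f 62 46 63
f 62 63 48
f 63 46 47
f 63 47 48
f 65 64 68
f 65 68 66
f 66 68 69
f 66 69 67
f 68 64 70
f 68 70 69
f 69 70 71
f 69 71 67
f 70 64 72
f 70 72 71
f 71 72 73
f 71 73 67
f 72 64 74
f 72 74 73
f 73 74 75
f 73 75 67
f 74 64 76
f 74 76 75
f 75 76 77
f 75 77 67
f 76 64 78
f 76 78 77
f 77 78 79
f 77 79 67
f 78 64 80
f 78 80 79
f 79 80 81
f 79 81 67
f 80 64 82
f 80 82 81
f 81 82 83
f 81 83 67
f 82 64 84
f 82 84 83
f 83 84 85
f 83 85 67
f 84 64 86
f 84 86 85
f 85 86 87
f 85 87 67
f 86 64 88
f 86 88 87
f 87 88 89
f 87 89 67
f 88 64 90
f 88 90 89
f 89 90 91
f 89 91 67
f 90 64 92
f 90 92 91
f 91 92 93
f 91 93 67
f 92 64 65
f 92 65 93
f 93 65 66
f 93 66 67



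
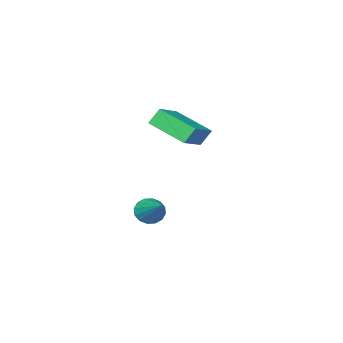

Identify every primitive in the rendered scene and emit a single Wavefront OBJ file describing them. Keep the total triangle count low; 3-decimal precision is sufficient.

v -0.938 2.365 3.385
v -1.389 2.518 4.113
v -1.499 4.019 2.69
v -1.949 4.172 3.418
v 0.449 3.128 4.082
v -0.001 3.281 4.81
v -0.111 4.782 3.387
v -0.562 4.935 4.115
v -0.249 2.203 -1.449
v 0.093 1.794 -1.011
v 0.369 3.957 -0.291
v 0.331 1.877 -1.264
v 0.413 2.048 -1.567
v 0.318 2.261 -1.838
v 0.071 2.458 -2.005
v -0.262 2.587 -2.022
v -0.591 2.613 -1.886
v -0.829 2.529 -1.633
v -0.911 2.358 -1.33
v -0.816 2.146 -1.059
v -0.569 1.949 -0.893
v -0.236 1.82 -0.875
f 2 4 1
f 5 2 1
f 1 4 3
f 3 5 1
f 2 8 4
f 6 2 5
f 6 8 2
f 4 8 3
f 7 5 3
f 3 8 7
f 7 6 5
f 8 6 7
f 10 9 12
f 10 12 11
f 12 9 13
f 12 13 11
f 13 9 14
f 13 14 11
f 14 9 15
f 14 15 11
f 15 9 16
f 15 16 11
f 16 9 17
f 16 17 11
f 17 9 18
f 17 18 11
f 18 9 19
f 18 19 11
f 19 9 20
f 19 20 11
f 20 9 21
f 20 21 11
f 21 9 22
f 21 22 11
f 22 9 10
f 22 10 11



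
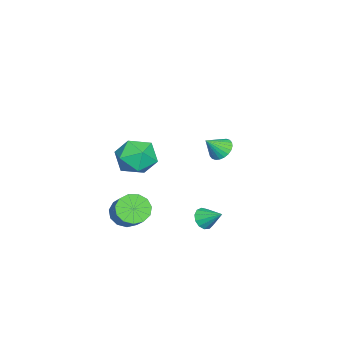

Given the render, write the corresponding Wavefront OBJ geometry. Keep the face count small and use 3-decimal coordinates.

v 1.202 0.029 -4.287
v 1.709 0.176 -4.717
v 1.518 1.031 -3.573
v 1.4 0.364 -4.845
v 1.029 0.446 -4.795
v 0.713 0.395 -4.585
v 0.552 0.228 -4.28
v 0.598 -0.002 -3.977
v 0.836 -0.222 -3.773
v 1.19 -0.363 -3.732
v 1.548 -0.379 -3.867
v 1.796 -0.266 -4.136
v 1.856 -0.059 -4.452
v 2.405 -3.625 -3.765
v 2.975 -3.443 -4.463
v 4.126 -2.714 -3.333
v 3.555 -2.895 -2.635
v 2.666 -3.03 -4.416
v 3.817 -2.3 -3.286
v 2.274 -2.805 -4.162
v 3.425 -2.075 -3.032
v 1.924 -2.841 -3.782
v 3.074 -2.111 -2.652
v 1.726 -3.125 -3.396
v 2.876 -2.396 -2.266
v 1.743 -3.568 -3.128
v 2.894 -2.839 -1.998
v 1.971 -4.03 -3.062
v 3.122 -3.3 -1.932
v 2.336 -4.362 -3.219
v 3.487 -3.633 -2.089
v 2.723 -4.461 -3.55
v 3.874 -3.731 -2.42
v 3.009 -4.294 -3.948
v 4.16 -3.564 -2.819
v 3.103 -3.914 -4.289
v 4.254 -3.185 -3.159
v -3.228 -0.373 -1.869
v -2.825 -0.731 -2.405
v -2.612 -1.027 -0.971
v -2.653 -0.495 -2.352
v -2.569 -0.241 -2.224
v -2.585 -0.007 -2.043
v -2.699 0.172 -1.835
v -2.893 0.267 -1.633
v -3.139 0.265 -1.466
v -3.398 0.166 -1.361
v -3.631 -0.016 -1.333
v -3.802 -0.251 -1.387
v -3.887 -0.506 -1.514
v -3.87 -0.74 -1.695
v -3.757 -0.918 -1.903
v -3.562 -1.014 -2.106
v -3.317 -1.011 -2.272
v -3.058 -0.912 -2.377
v 2.976 -2.136 1.864
v 3.588 -1.626 0.996
v 3.472 -3.854 1.204
v 4.084 -3.344 0.336
v 4.459 -3.26 1.449
v 4.152 -2.198 1.857
v 2.908 -3.282 0.343
v 2.601 -2.22 0.751
v 3.546 -2.334 0.056
v 4.504 -2.321 0.74
v 2.556 -3.159 1.46
v 3.514 -3.146 2.144
f 2 1 4
f 2 4 3
f 4 1 5
f 4 5 3
f 5 1 6
f 5 6 3
f 6 1 7
f 6 7 3
f 7 1 8
f 7 8 3
f 8 1 9
f 8 9 3
f 9 1 10
f 9 10 3
f 10 1 11
f 10 11 3
f 11 1 12
f 11 12 3
f 12 1 13
f 12 13 3
f 13 1 2
f 13 2 3
f 15 14 18
f 15 18 16
f 16 18 19
f 16 19 17
f 18 14 20
f 18 20 19
f 19 20 21
f 19 21 17
f 20 14 22
f 20 22 21
f 21 22 23
f 21 23 17
f 22 14 24
f 22 24 23
f 23 24 25
f 23 25 17
f 24 14 26
f 24 26 25
f 25 26 27
f 25 27 17
f 26 14 28
f 26 28 27
f 27 28 29
f 27 29 17
f 28 14 30
f 28 30 29
f 29 30 31
f 29 31 17
f 30 14 32
f 30 32 31
f 31 32 33
f 31 33 17
f 32 14 34
f 32 34 33
f 33 34 35
f 33 35 17
f 34 14 36
f 34 36 35
f 35 36 37
f 35 37 17
f 36 14 15
f 36 15 37
f 37 15 16
f 37 16 17
f 39 38 41
f 39 41 40
f 41 38 42
f 41 42 40
f 42 38 43
f 42 43 40
f 43 38 44
f 43 44 40
f 44 38 45
f 44 45 40
f 45 38 46
f 45 46 40
f 46 38 47
f 46 47 40
f 47 38 48
f 47 48 40
f 48 38 49
f 48 49 40
f 49 38 50
f 49 50 40
f 50 38 51
f 50 51 40
f 51 38 52
f 51 52 40
f 52 38 53
f 52 53 40
f 53 38 54
f 53 54 40
f 54 38 55
f 54 55 40
f 55 38 39
f 55 39 40
f 56 67 61
f 56 61 57
f 56 57 63
f 56 63 66
f 56 66 67
f 57 61 65
f 61 67 60
f 67 66 58
f 66 63 62
f 63 57 64
f 59 65 60
f 59 60 58
f 59 58 62
f 59 62 64
f 59 64 65
f 60 65 61
f 58 60 67
f 62 58 66
f 64 62 63
f 65 64 57



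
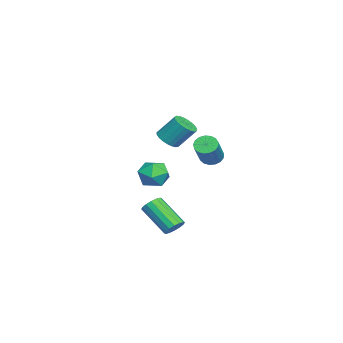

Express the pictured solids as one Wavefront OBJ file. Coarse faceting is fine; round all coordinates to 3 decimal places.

v -2.274 2.445 -0.536
v -1.885 2.061 -0.989
v -0.437 1.911 0.383
v -0.826 2.295 0.836
v -1.791 2.382 -1.052
v -0.343 2.232 0.319
v -1.808 2.717 -0.998
v -0.36 2.567 0.374
v -1.932 2.989 -0.837
v -0.484 2.839 0.534
v -2.134 3.137 -0.608
v -0.686 2.987 0.764
v -2.368 3.127 -0.362
v -0.921 2.977 1.01
v -2.581 2.96 -0.155
v -1.133 2.81 1.216
v -2.723 2.675 -0.036
v -1.275 2.525 1.335
v -2.762 2.338 -0.032
v -1.315 2.188 1.34
v -2.69 2.025 -0.143
v -1.242 1.875 1.229
v -2.522 1.808 -0.344
v -1.074 1.658 1.028
v -2.297 1.737 -0.589
v -0.849 1.587 0.783
v -2.067 1.829 -0.821
v -0.619 1.679 0.55
v 1.958 0.953 -4.528
v 2.277 1.269 -4.017
v 1.401 -0.138 -2.601
v 1.082 -0.453 -3.112
v 1.967 1.433 -4.046
v 1.091 0.026 -2.63
v 1.655 1.468 -4.204
v 0.778 0.062 -2.788
v 1.423 1.366 -4.449
v 0.547 -0.041 -3.033
v 1.335 1.153 -4.715
v 0.459 -0.254 -3.299
v 1.414 0.886 -4.931
v 0.538 -0.52 -3.515
v 1.639 0.638 -5.039
v 0.763 -0.769 -3.623
v 1.949 0.474 -5.01
v 1.073 -0.933 -3.594
v 2.262 0.438 -4.852
v 1.385 -0.968 -3.436
v 2.493 0.541 -4.607
v 1.617 -0.866 -3.191
v 2.581 0.754 -4.341
v 1.705 -0.653 -2.925
v 2.502 1.02 -4.125
v 1.626 -0.386 -2.709
v 3.089 0.742 2.455
v 3.446 0.217 2.872
v 3.488 1.193 4.063
v 3.131 1.718 3.645
v 3.688 0.37 2.739
v 3.73 1.346 3.929
v 3.826 0.587 2.556
v 3.868 1.563 3.746
v 3.837 0.832 2.355
v 3.879 1.807 3.546
v 3.719 1.06 2.172
v 3.761 2.036 3.363
v 3.492 1.234 2.038
v 3.533 2.21 3.229
v 3.195 1.323 1.975
v 3.236 2.298 3.166
v 2.88 1.311 1.996
v 2.921 2.286 3.187
v 2.601 1.201 2.096
v 2.642 2.176 3.287
v 2.406 1.011 2.258
v 2.448 1.987 3.449
v 2.33 0.776 2.454
v 2.372 1.751 3.645
v 2.385 0.534 2.65
v 2.426 1.51 3.841
v 2.562 0.328 2.812
v 2.603 1.304 4.003
v 2.83 0.194 2.913
v 2.871 1.17 4.103
v 3.142 0.155 2.934
v 3.184 1.13 4.125
v -1.645 -0.645 -1.599
v -1.108 0.227 -1.836
v -0.192 -1.427 -1.184
v 0.345 -0.555 -1.421
v -0.285 -0.572 -0.579
v -1.183 -0.089 -0.836
v -0.117 -1.111 -2.184
v -1.015 -0.628 -2.441
v -0.163 -0.061 -2.197
v -0.268 0.272 -1.206
v -1.032 -1.472 -1.814
v -1.137 -1.139 -0.823
f 2 1 5
f 2 5 3
f 3 5 6
f 3 6 4
f 5 1 7
f 5 7 6
f 6 7 8
f 6 8 4
f 7 1 9
f 7 9 8
f 8 9 10
f 8 10 4
f 9 1 11
f 9 11 10
f 10 11 12
f 10 12 4
f 11 1 13
f 11 13 12
f 12 13 14
f 12 14 4
f 13 1 15
f 13 15 14
f 14 15 16
f 14 16 4
f 15 1 17
f 15 17 16
f 16 17 18
f 16 18 4
f 17 1 19
f 17 19 18
f 18 19 20
f 18 20 4
f 19 1 21
f 19 21 20
f 20 21 22
f 20 22 4
f 21 1 23
f 21 23 22
f 22 23 24
f 22 24 4
f 23 1 25
f 23 25 24
f 24 25 26
f 24 26 4
f 25 1 27
f 25 27 26
f 26 27 28
f 26 28 4
f 27 1 2
f 27 2 28
f 28 2 3
f 28 3 4
f 30 29 33
f 30 33 31
f 31 33 34
f 31 34 32
f 33 29 35
f 33 35 34
f 34 35 36
f 34 36 32
f 35 29 37
f 35 37 36
f 36 37 38
f 36 38 32
f 37 29 39
f 37 39 38
f 38 39 40
f 38 40 32
f 39 29 41
f 39 41 40
f 40 41 42
f 40 42 32
f 41 29 43
f 41 43 42
f 42 43 44
f 42 44 32
f 43 29 45
f 43 45 44
f 44 45 46
f 44 46 32
f 45 29 47
f 45 47 46
f 46 47 48
f 46 48 32
f 47 29 49
f 47 49 48
f 48 49 50
f 48 50 32
f 49 29 51
f 49 51 50
f 50 51 52
f 50 52 32
f 51 29 53
f 51 53 52
f 52 53 54
f 52 54 32
f 53 29 30
f 53 30 54
f 54 30 31
f 54 31 32
f 56 55 59
f 56 59 57
f 57 59 60
f 57 60 58
f 59 55 61
f 59 61 60
f 60 61 62
f 60 62 58
f 61 55 63
f 61 63 62
f 62 63 64
f 62 64 58
f 63 55 65
f 63 65 64
f 64 65 66
f 64 66 58
f 65 55 67
f 65 67 66
f 66 67 68
f 66 68 58
f 67 55 69
f 67 69 68
f 68 69 70
f 68 70 58
f 69 55 71
f 69 71 70
f 70 71 72
f 70 72 58
f 71 55 73
f 71 73 72
f 72 73 74
f 72 74 58
f 73 55 75
f 73 75 74
f 74 75 76
f 74 76 58
f 75 55 77
f 75 77 76
f 76 77 78
f 76 78 58
f 77 55 79
f 77 79 78
f 78 79 80
f 78 80 58
f 79 55 81
f 79 81 80
f 80 81 82
f 80 82 58
f 81 55 83
f 81 83 82
f 82 83 84
f 82 84 58
f 83 55 85
f 83 85 84
f 84 85 86
f 84 86 58
f 85 55 56
f 85 56 86
f 86 56 57
f 86 57 58
f 87 98 92
f 87 92 88
f 87 88 94
f 87 94 97
f 87 97 98
f 88 92 96
f 92 98 91
f 98 97 89
f 97 94 93
f 94 88 95
f 90 96 91
f 90 91 89
f 90 89 93
f 90 93 95
f 90 95 96
f 91 96 92
f 89 91 98
f 93 89 97
f 95 93 94
f 96 95 88



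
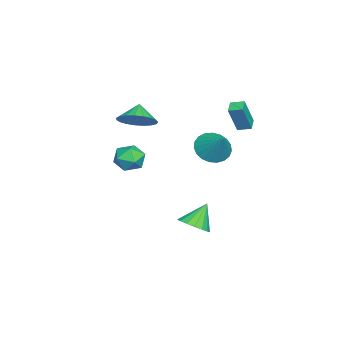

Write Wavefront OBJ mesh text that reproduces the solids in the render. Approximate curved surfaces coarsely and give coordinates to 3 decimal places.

v -4.093 3.54 1.657
v -3.565 3.13 3.285
v -4.067 4.317 1.844
v -3.538 3.907 3.472
v -3.302 3.573 1.408
v -2.773 3.163 3.036
v -3.275 4.35 1.595
v -2.747 3.94 3.223
v -2.442 -1.845 0.092
v -1.865 -1.112 -0.202
v -1.695 -2.828 -0.898
v -1.118 -2.095 -1.192
v -1.031 -2.454 -0.286
v -1.492 -1.846 0.326
v -2.068 -2.094 -1.426
v -2.529 -1.486 -0.814
v -1.634 -1.266 -1.14
v -0.993 -1.488 -0.435
v -2.567 -2.452 -0.665
v -1.926 -2.674 0.04
v -0.248 -1.167 3.053
v 0.35 -1.939 3.561
v -1.032 -1.213 3.907
v 0.521 -1.554 3.739
v 0.559 -1.102 3.798
v 0.458 -0.661 3.729
v 0.234 -0.308 3.543
v -0.072 -0.103 3.272
v -0.409 -0.083 2.963
v -0.718 -0.25 2.67
v -0.946 -0.575 2.443
v -1.053 -1.003 2.322
v -1.021 -1.459 2.327
v -0.855 -1.865 2.458
v -0.584 -2.15 2.692
v -0.255 -2.265 2.988
v 0.075 -2.19 3.296
v 0.027 1.885 -4.323
v 0.783 1.689 -3.766
v -0.787 2.455 -3.017
v 0.859 2.12 -3.906
v 0.744 2.497 -4.142
v 0.465 2.734 -4.42
v 0.085 2.777 -4.675
v -0.308 2.615 -4.849
v -0.625 2.286 -4.903
v -0.792 1.866 -4.824
v -0.772 1.45 -4.63
v -0.569 1.134 -4.366
v -0.229 0.989 -4.092
v 0.169 1.051 -3.87
v 0.534 1.303 -3.753
v 1.315 3.135 2.261
v 2.096 3.099 1.606
v 2.285 3.865 3.379
v 1.921 3.474 1.514
v 1.641 3.79 1.551
v 1.304 3.993 1.71
v 0.969 4.048 1.965
v 0.695 3.945 2.271
v 0.527 3.702 2.575
v 0.496 3.36 2.825
v 0.606 2.98 2.978
v 0.839 2.627 3.007
v 1.154 2.361 2.906
v 1.497 2.23 2.694
v 1.809 2.255 2.408
v 2.035 2.432 2.096
v 2.137 2.73 1.812
f 2 4 1
f 5 2 1
f 1 4 3
f 3 5 1
f 2 8 4
f 6 2 5
f 6 8 2
f 4 8 3
f 7 5 3
f 3 8 7
f 7 6 5
f 8 6 7
f 9 20 14
f 9 14 10
f 9 10 16
f 9 16 19
f 9 19 20
f 10 14 18
f 14 20 13
f 20 19 11
f 19 16 15
f 16 10 17
f 12 18 13
f 12 13 11
f 12 11 15
f 12 15 17
f 12 17 18
f 13 18 14
f 11 13 20
f 15 11 19
f 17 15 16
f 18 17 10
f 22 21 24
f 22 24 23
f 24 21 25
f 24 25 23
f 25 21 26
f 25 26 23
f 26 21 27
f 26 27 23
f 27 21 28
f 27 28 23
f 28 21 29
f 28 29 23
f 29 21 30
f 29 30 23
f 30 21 31
f 30 31 23
f 31 21 32
f 31 32 23
f 32 21 33
f 32 33 23
f 33 21 34
f 33 34 23
f 34 21 35
f 34 35 23
f 35 21 36
f 35 36 23
f 36 21 37
f 36 37 23
f 37 21 22
f 37 22 23
f 39 38 41
f 39 41 40
f 41 38 42
f 41 42 40
f 42 38 43
f 42 43 40
f 43 38 44
f 43 44 40
f 44 38 45
f 44 45 40
f 45 38 46
f 45 46 40
f 46 38 47
f 46 47 40
f 47 38 48
f 47 48 40
f 48 38 49
f 48 49 40
f 49 38 50
f 49 50 40
f 50 38 51
f 50 51 40
f 51 38 52
f 51 52 40
f 52 38 39
f 52 39 40
f 54 53 56
f 54 56 55
f 56 53 57
f 56 57 55
f 57 53 58
f 57 58 55
f 58 53 59
f 58 59 55
f 59 53 60
f 59 60 55
f 60 53 61
f 60 61 55
f 61 53 62
f 61 62 55
f 62 53 63
f 62 63 55
f 63 53 64
f 63 64 55
f 64 53 65
f 64 65 55
f 65 53 66
f 65 66 55
f 66 53 67
f 66 67 55
f 67 53 68
f 67 68 55
f 68 53 69
f 68 69 55
f 69 53 54
f 69 54 55



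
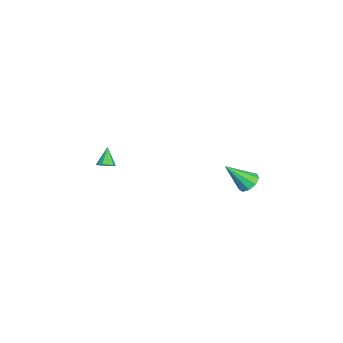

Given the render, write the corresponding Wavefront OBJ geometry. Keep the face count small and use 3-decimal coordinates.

v 0.296 -3.906 2.177
v 0.56 -4.357 2.406
v -0.536 -3.894 3.163
v 0.713 -4.065 2.532
v 0.707 -3.713 2.522
v 0.544 -3.435 2.381
v 0.286 -3.337 2.162
v 0.033 -3.456 1.949
v -0.121 -3.747 1.823
v -0.114 -4.099 1.833
v 0.049 -4.378 1.974
v 0.306 -4.476 2.193
v 2.995 4.435 3.239
v 3.555 4.845 3.524
v 3.225 3.105 4.701
v 3.108 4.992 3.729
v 2.609 4.879 3.704
v 2.289 4.559 3.463
v 2.3 4.18 3.116
v 2.636 3.921 2.828
v 3.14 3.903 2.731
v 3.575 4.134 2.873
v 3.739 4.506 3.186
f 2 1 4
f 2 4 3
f 4 1 5
f 4 5 3
f 5 1 6
f 5 6 3
f 6 1 7
f 6 7 3
f 7 1 8
f 7 8 3
f 8 1 9
f 8 9 3
f 9 1 10
f 9 10 3
f 10 1 11
f 10 11 3
f 11 1 12
f 11 12 3
f 12 1 2
f 12 2 3
f 14 13 16
f 14 16 15
f 16 13 17
f 16 17 15
f 17 13 18
f 17 18 15
f 18 13 19
f 18 19 15
f 19 13 20
f 19 20 15
f 20 13 21
f 20 21 15
f 21 13 22
f 21 22 15
f 22 13 23
f 22 23 15
f 23 13 14
f 23 14 15

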